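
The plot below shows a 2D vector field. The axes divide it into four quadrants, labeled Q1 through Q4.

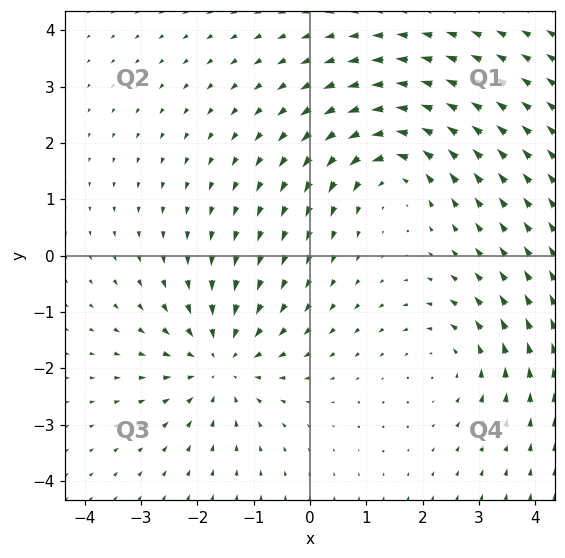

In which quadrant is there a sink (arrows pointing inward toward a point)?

The sink sits at approximately (-1.6, -1.9), which lies in quadrant Q3. The divergence there is about -4, negative as expected for a sink.

Q3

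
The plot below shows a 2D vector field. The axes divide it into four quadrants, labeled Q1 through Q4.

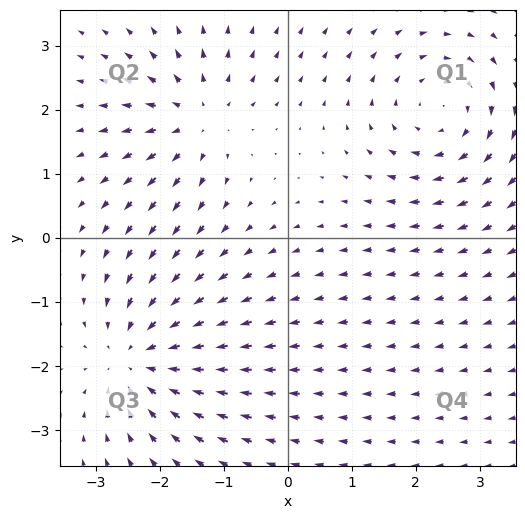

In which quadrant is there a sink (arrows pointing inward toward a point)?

Q3

The sink sits at approximately (-2.3, -1.9), which lies in quadrant Q3. The divergence there is about -4, negative as expected for a sink.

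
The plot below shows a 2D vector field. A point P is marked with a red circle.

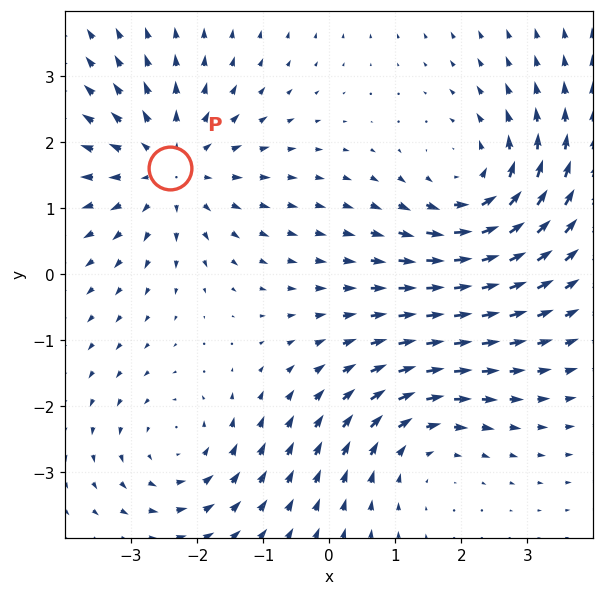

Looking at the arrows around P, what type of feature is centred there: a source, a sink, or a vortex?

source

At P (-2.4, 1.6) the arrows spread outward. Divergence about +4, curl ≈0 — positive divergence with near-zero curl is a source.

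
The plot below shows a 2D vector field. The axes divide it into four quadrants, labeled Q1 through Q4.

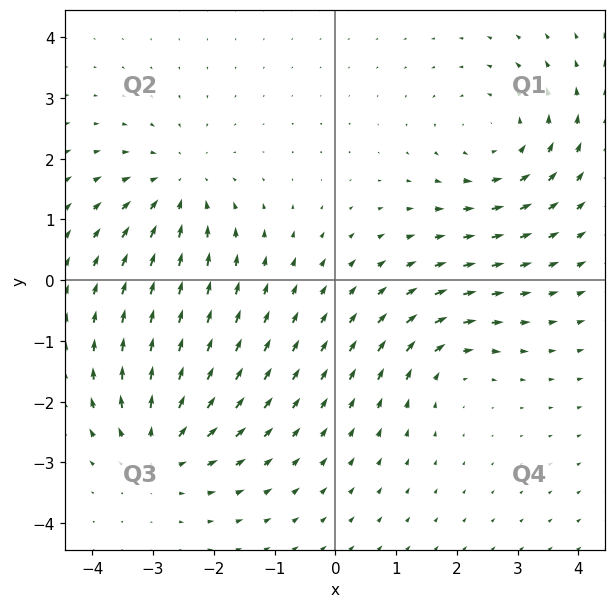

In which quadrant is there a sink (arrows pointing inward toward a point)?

The sink sits at approximately (-2.6, 1.5), which lies in quadrant Q2. The divergence there is about -4, negative as expected for a sink.

Q2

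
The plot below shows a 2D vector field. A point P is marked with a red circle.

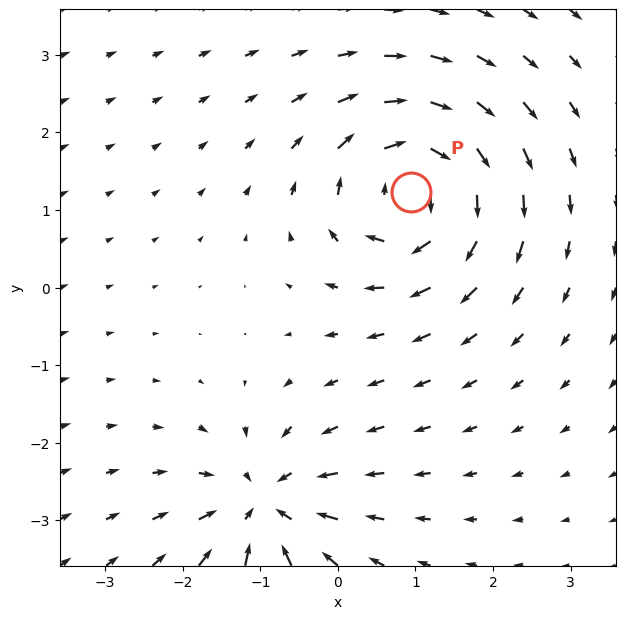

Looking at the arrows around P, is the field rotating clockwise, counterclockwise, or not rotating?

Near P at (0.9, 1.2) the arrows circulate clockwise. The curl (z-component) there is about -7; negative curl means clockwise rotation.

clockwise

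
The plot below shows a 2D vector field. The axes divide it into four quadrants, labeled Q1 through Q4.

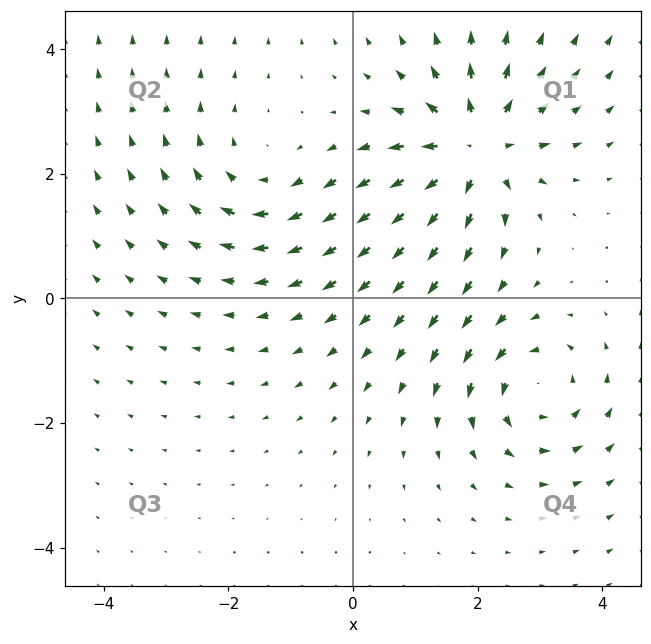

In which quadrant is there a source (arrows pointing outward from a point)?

The source sits at approximately (2.0, 2.4), which lies in quadrant Q1. The divergence there is about +5, positive as expected for a source.

Q1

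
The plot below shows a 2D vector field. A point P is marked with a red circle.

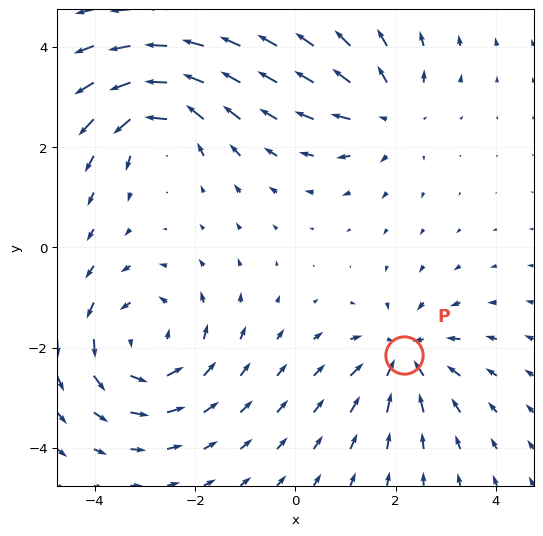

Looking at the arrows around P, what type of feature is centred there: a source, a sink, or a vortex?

sink

At P (2.2, -2.2) the arrows converge inward. Divergence about -4, curl ≈0 — negative divergence with near-zero curl is a sink.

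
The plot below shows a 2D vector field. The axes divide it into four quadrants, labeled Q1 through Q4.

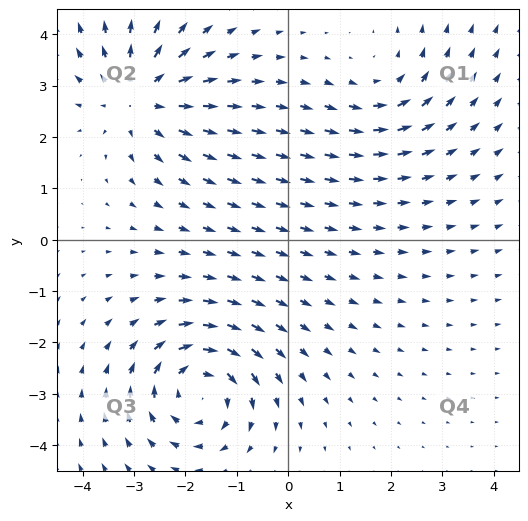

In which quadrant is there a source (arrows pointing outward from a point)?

Q2

The source sits at approximately (-2.9, 2.8), which lies in quadrant Q2. The divergence there is about +4, positive as expected for a source.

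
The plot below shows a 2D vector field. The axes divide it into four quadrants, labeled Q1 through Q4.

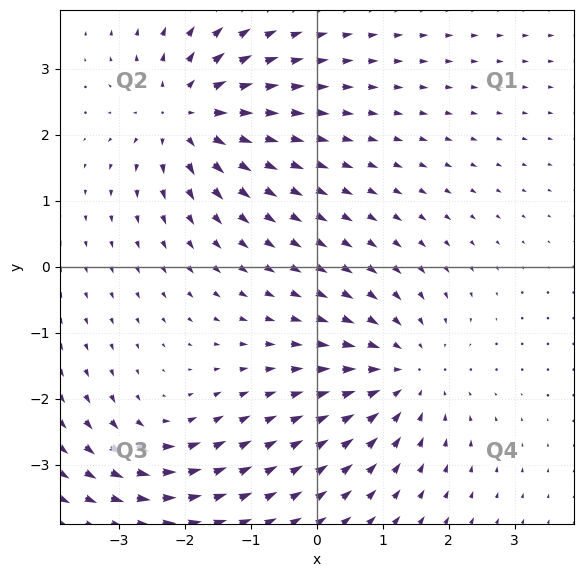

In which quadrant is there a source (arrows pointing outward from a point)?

Q2

The source sits at approximately (-2.0, 2.3), which lies in quadrant Q2. The divergence there is about +6, positive as expected for a source.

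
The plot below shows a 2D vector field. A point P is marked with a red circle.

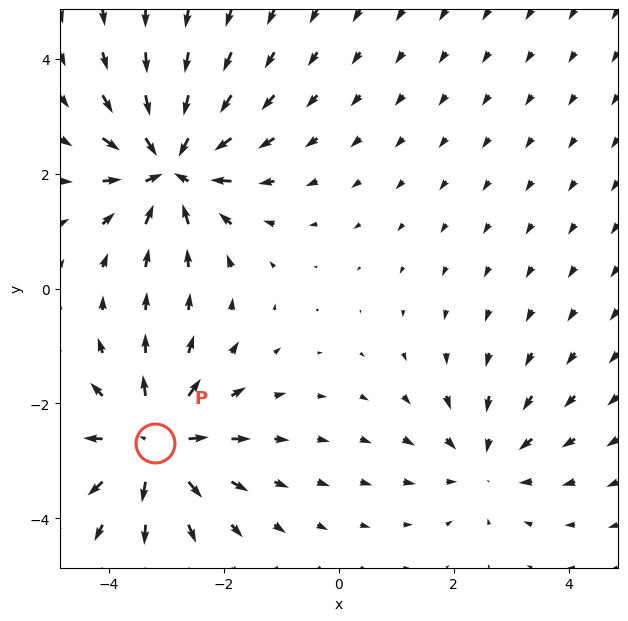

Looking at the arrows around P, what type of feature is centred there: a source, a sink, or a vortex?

source

At P (-3.2, -2.7) the arrows spread outward. Divergence about +5, curl ≈0 — positive divergence with near-zero curl is a source.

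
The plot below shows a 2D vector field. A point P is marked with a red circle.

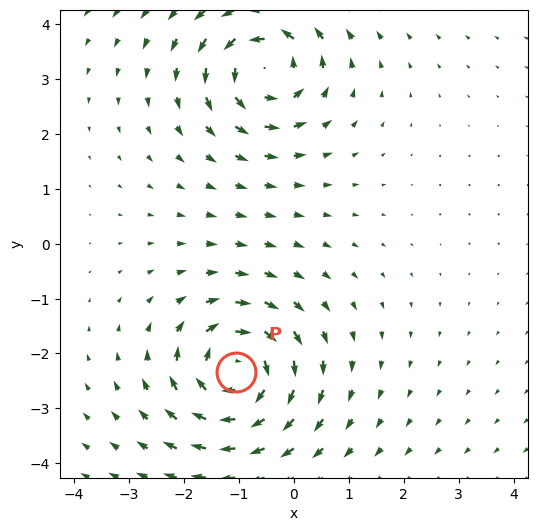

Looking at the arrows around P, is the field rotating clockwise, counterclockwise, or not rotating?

Near P at (-1.1, -2.3) the arrows circulate clockwise. The curl (z-component) there is about -6; negative curl means clockwise rotation.

clockwise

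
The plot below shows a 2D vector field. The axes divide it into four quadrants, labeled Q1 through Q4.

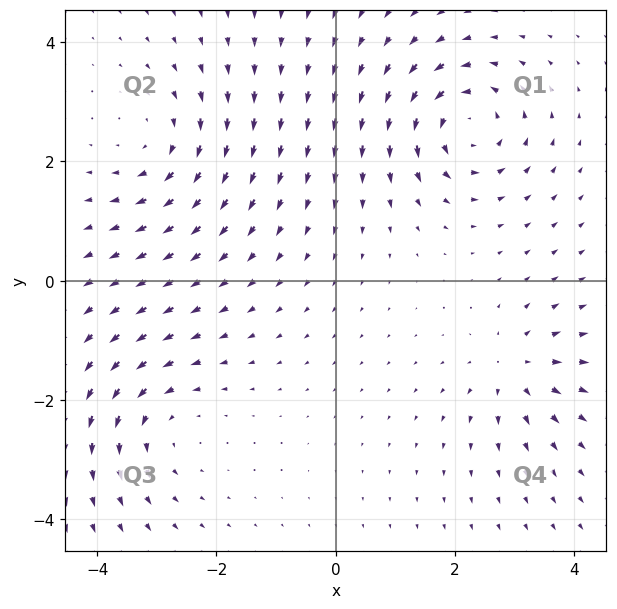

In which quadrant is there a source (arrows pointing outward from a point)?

The source sits at approximately (3.0, -1.5), which lies in quadrant Q4. The divergence there is about +4, positive as expected for a source.

Q4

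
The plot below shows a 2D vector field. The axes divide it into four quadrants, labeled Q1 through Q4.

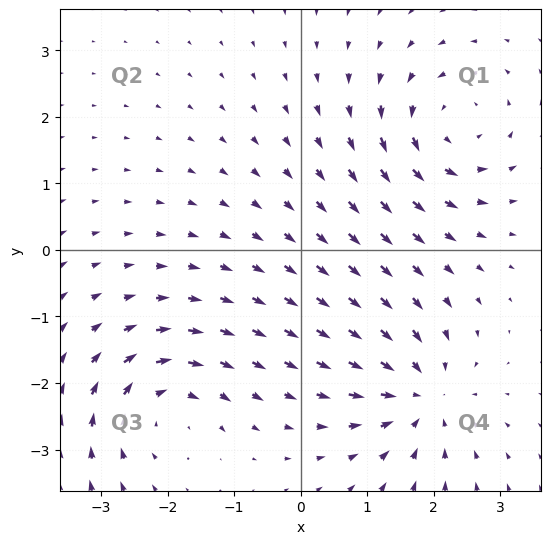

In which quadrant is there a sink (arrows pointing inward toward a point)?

Q4

The sink sits at approximately (1.8, -2.2), which lies in quadrant Q4. The divergence there is about -4, negative as expected for a sink.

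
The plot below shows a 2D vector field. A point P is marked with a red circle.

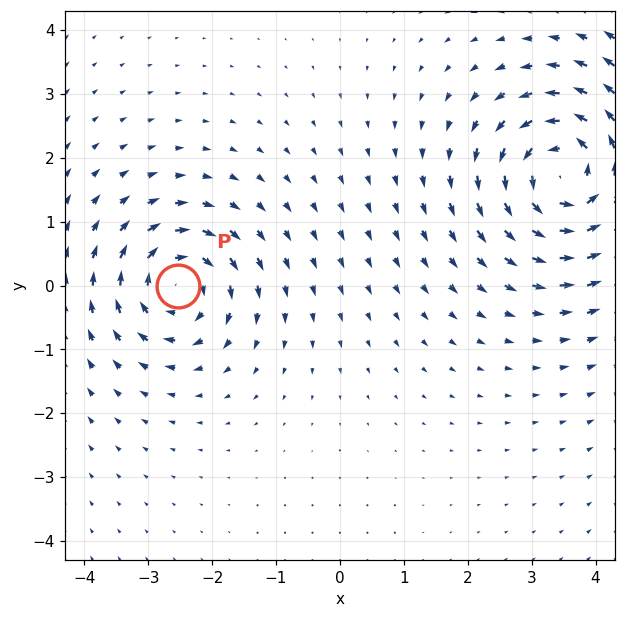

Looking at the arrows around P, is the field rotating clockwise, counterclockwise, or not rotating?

Near P at (-2.5, -0.0) the arrows circulate clockwise. The curl (z-component) there is about -4; negative curl means clockwise rotation.

clockwise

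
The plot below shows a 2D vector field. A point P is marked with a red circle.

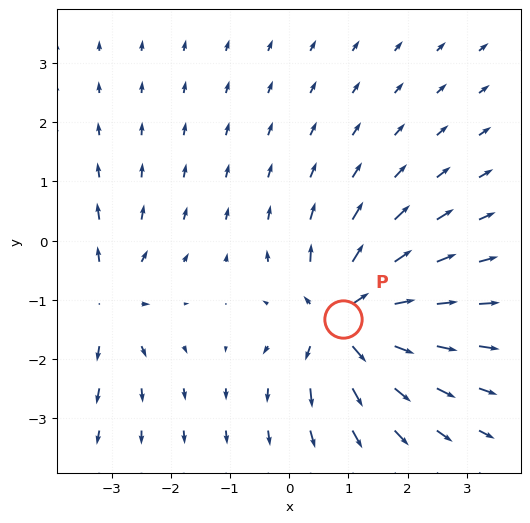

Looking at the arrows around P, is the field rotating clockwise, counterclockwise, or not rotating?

Near P at (0.9, -1.3) the arrows show no circulation. The curl there is ≈0.

not rotating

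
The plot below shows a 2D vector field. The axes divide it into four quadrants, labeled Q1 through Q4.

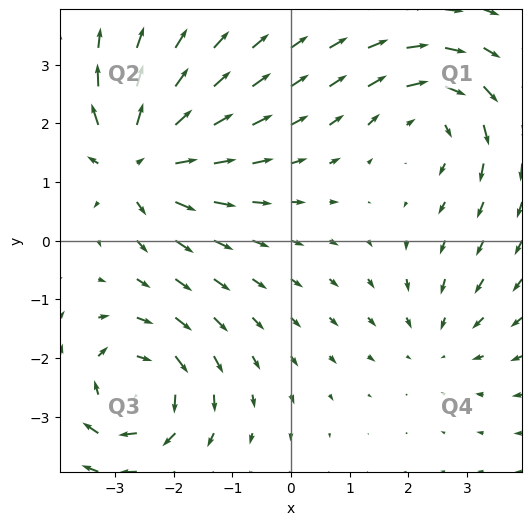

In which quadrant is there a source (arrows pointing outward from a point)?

Q2

The source sits at approximately (-2.6, 1.3), which lies in quadrant Q2. The divergence there is about +6, positive as expected for a source.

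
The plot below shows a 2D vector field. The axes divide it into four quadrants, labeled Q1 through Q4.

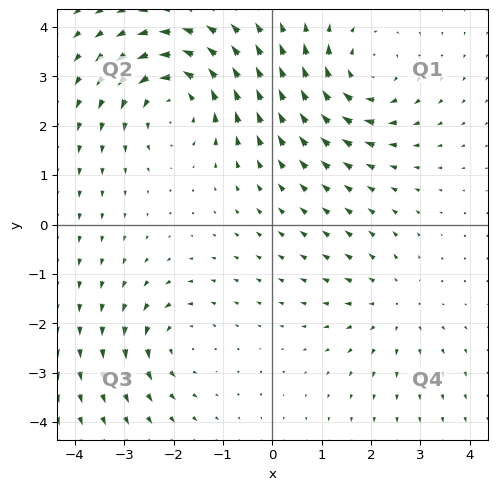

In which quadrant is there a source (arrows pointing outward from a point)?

The source sits at approximately (2.5, -1.6), which lies in quadrant Q4. The divergence there is about +3, positive as expected for a source.

Q4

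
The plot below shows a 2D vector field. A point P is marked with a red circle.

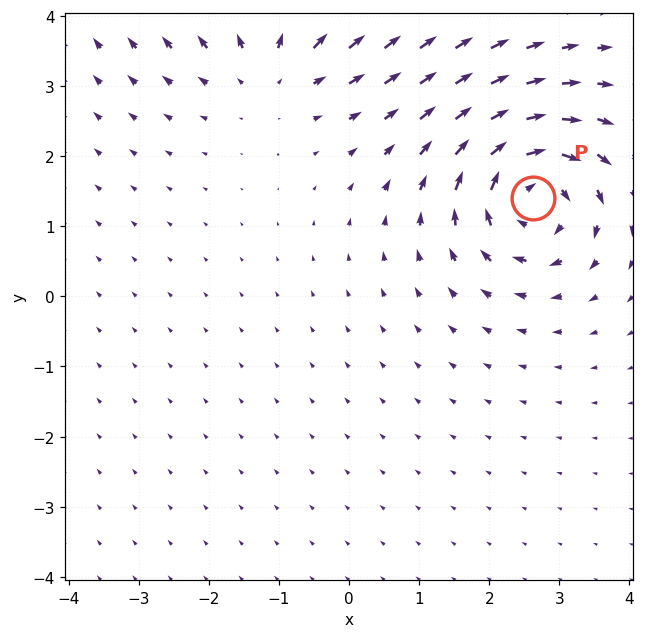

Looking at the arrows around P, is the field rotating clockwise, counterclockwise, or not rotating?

Near P at (2.6, 1.4) the arrows circulate clockwise. The curl (z-component) there is about -6; negative curl means clockwise rotation.

clockwise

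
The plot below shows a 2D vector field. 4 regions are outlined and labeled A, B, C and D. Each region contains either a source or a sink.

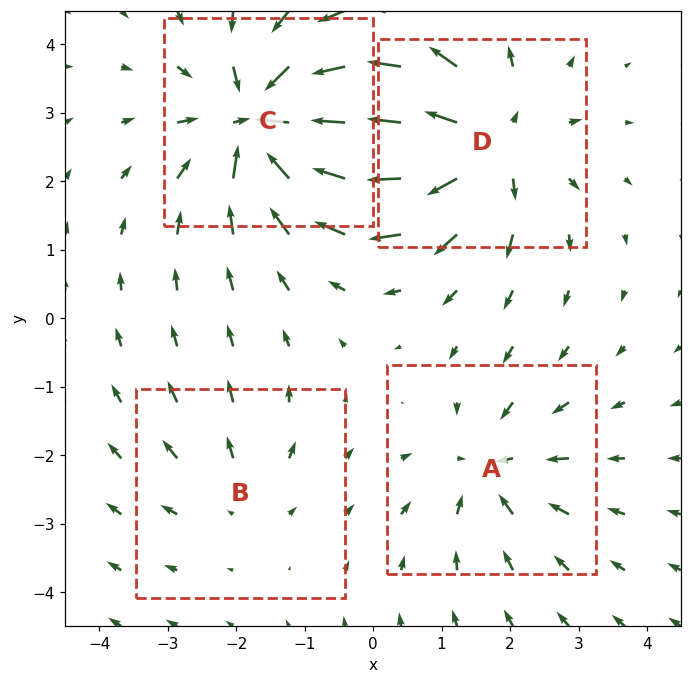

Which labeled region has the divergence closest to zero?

B

Divergence at each region's feature centre — A: about -4, B: about +2, C: about -7, D: about +6. Region B is closest to zero.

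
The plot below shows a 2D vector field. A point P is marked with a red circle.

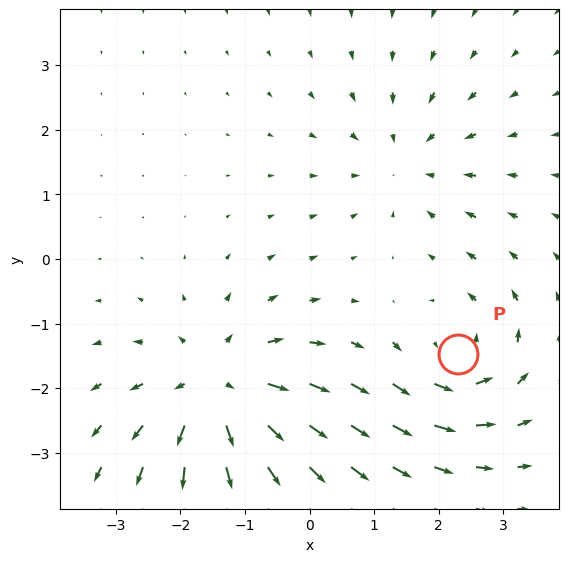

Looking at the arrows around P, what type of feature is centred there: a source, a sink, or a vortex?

vortex

At P (2.3, -1.5) the arrows circulate counterclockwise. Divergence ≈0, curl about +4 — near-zero divergence with nonzero curl is a vortex.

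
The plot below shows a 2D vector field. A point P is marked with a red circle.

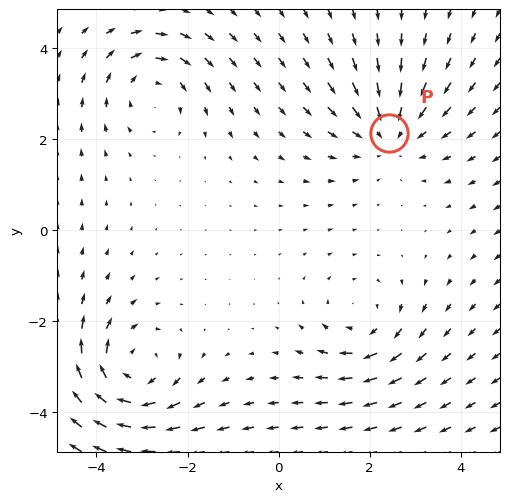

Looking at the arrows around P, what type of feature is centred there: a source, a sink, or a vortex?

sink

At P (2.4, 2.1) the arrows converge inward. Divergence about -3, curl ≈0 — negative divergence with near-zero curl is a sink.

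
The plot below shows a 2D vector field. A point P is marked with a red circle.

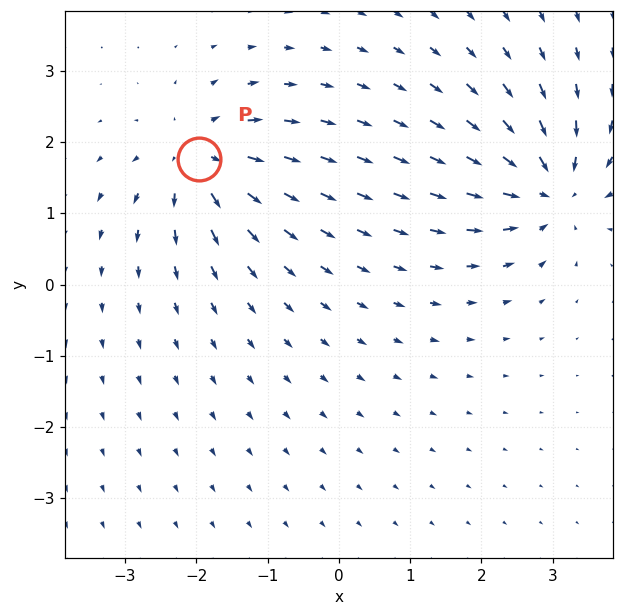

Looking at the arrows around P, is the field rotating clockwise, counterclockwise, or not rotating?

not rotating

Near P at (-2.0, 1.8) the arrows show no circulation. The curl there is ≈0.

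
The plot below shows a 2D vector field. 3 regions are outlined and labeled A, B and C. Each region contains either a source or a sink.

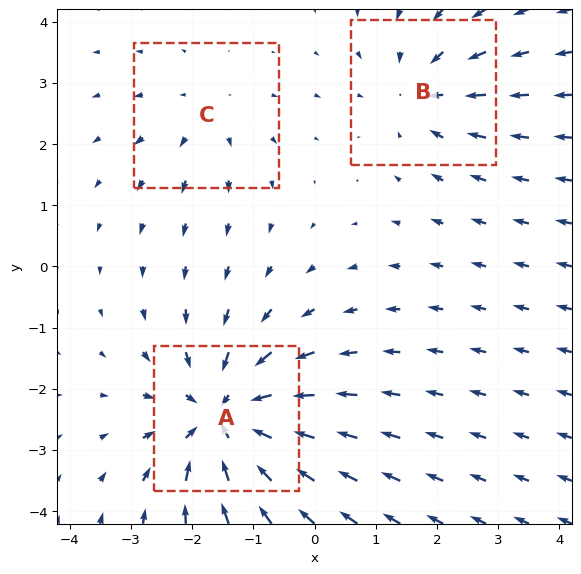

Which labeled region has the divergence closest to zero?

Divergence at each region's feature centre — A: about -5, B: about -3, C: about +2. Region C is closest to zero.

C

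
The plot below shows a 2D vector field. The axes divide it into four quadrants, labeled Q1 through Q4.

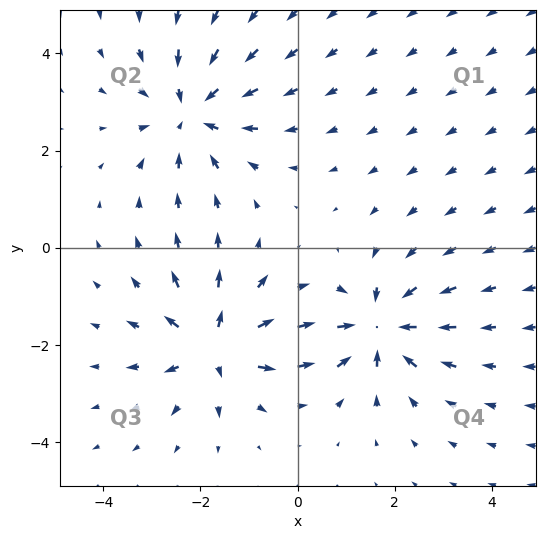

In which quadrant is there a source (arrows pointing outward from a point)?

Q3

The source sits at approximately (-1.7, -2.0), which lies in quadrant Q3. The divergence there is about +6, positive as expected for a source.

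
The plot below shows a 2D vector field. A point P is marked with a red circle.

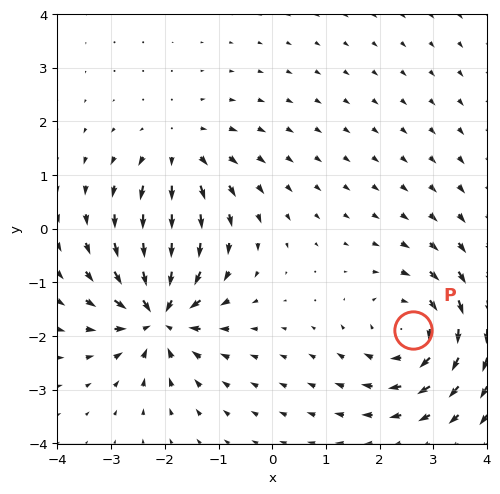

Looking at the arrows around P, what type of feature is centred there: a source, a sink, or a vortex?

vortex

At P (2.6, -1.9) the arrows circulate clockwise. Divergence ≈0, curl about -4 — near-zero divergence with nonzero curl is a vortex.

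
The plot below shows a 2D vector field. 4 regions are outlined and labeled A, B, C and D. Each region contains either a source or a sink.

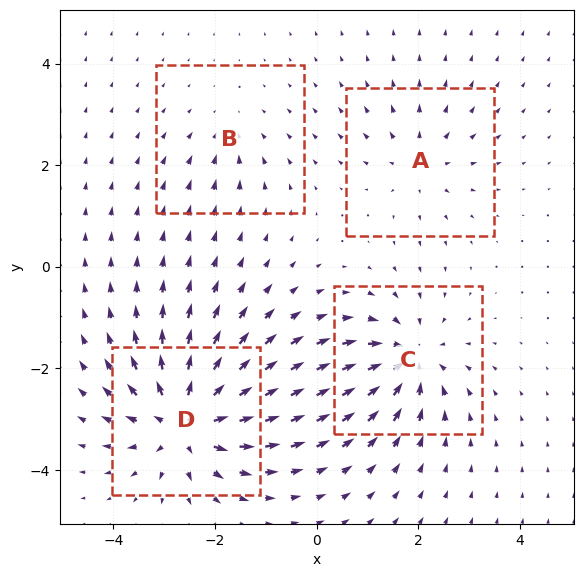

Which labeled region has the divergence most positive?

Divergence at each region's feature centre — A: about +4, B: about -2, C: about -6, D: about +8. Region D is most positive.

D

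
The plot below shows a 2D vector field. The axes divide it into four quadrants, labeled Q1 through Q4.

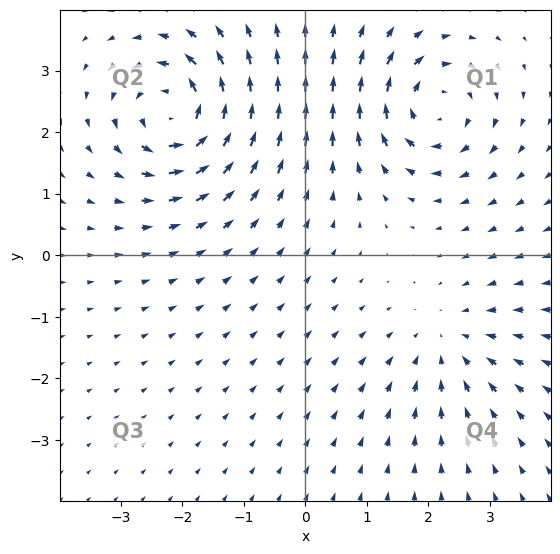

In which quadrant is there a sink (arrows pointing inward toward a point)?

Q4

The sink sits at approximately (2.3, -1.4), which lies in quadrant Q4. The divergence there is about -3, negative as expected for a sink.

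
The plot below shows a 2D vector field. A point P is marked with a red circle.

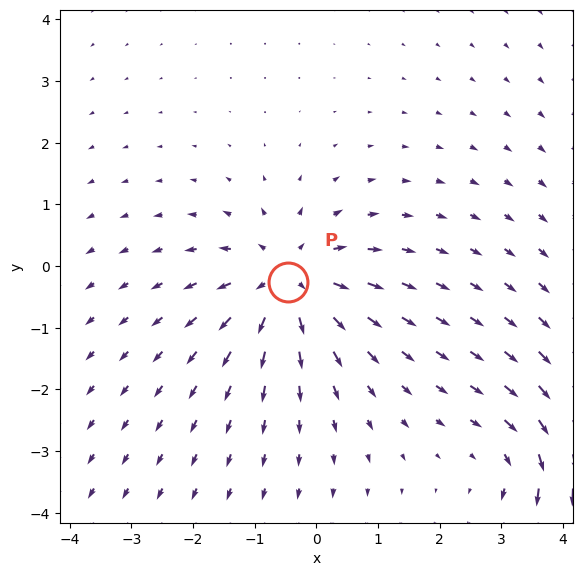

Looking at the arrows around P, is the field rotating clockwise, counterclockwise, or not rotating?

not rotating

Near P at (-0.5, -0.3) the arrows show no circulation. The curl there is ≈0.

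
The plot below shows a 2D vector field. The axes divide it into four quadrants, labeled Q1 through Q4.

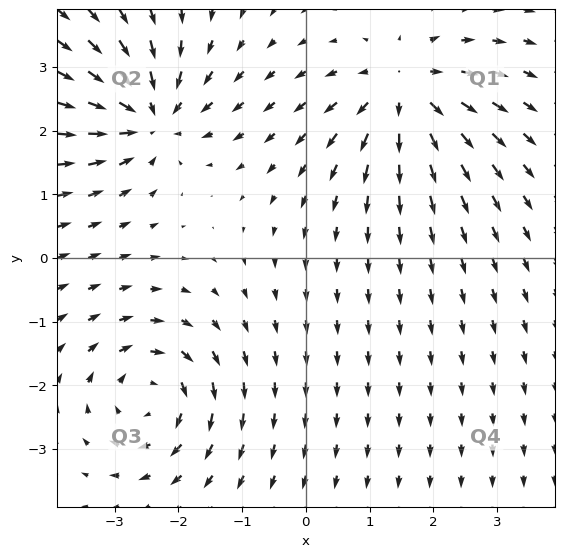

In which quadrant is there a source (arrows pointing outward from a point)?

The source sits at approximately (1.6, 2.6), which lies in quadrant Q1. The divergence there is about +5, positive as expected for a source.

Q1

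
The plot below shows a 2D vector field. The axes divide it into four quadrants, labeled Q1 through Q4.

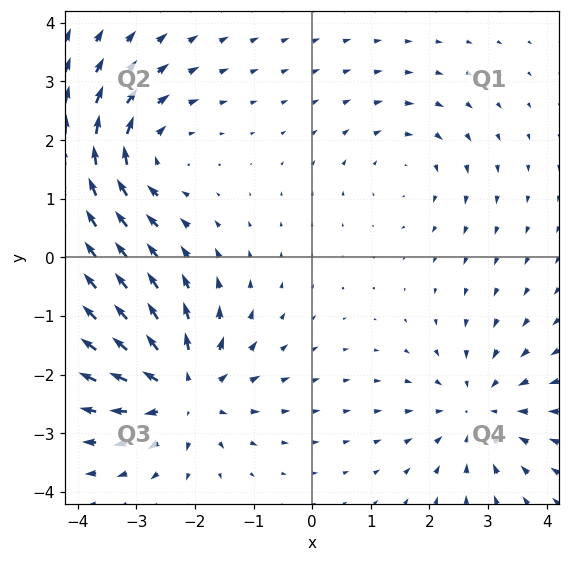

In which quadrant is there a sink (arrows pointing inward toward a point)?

Q4

The sink sits at approximately (2.8, -2.6), which lies in quadrant Q4. The divergence there is about -4, negative as expected for a sink.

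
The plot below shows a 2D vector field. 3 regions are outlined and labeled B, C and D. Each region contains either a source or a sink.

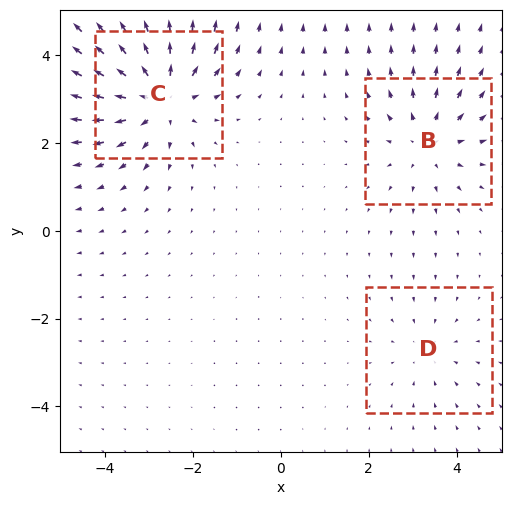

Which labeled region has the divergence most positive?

Divergence at each region's feature centre — B: about +3, C: about +5, D: about -2. Region C is most positive.

C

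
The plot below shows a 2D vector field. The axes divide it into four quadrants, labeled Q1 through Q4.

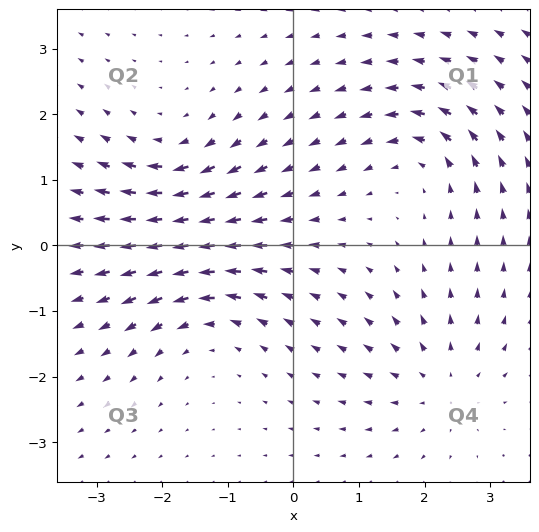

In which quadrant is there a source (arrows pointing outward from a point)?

Q4

The source sits at approximately (2.3, -2.1), which lies in quadrant Q4. The divergence there is about +3, positive as expected for a source.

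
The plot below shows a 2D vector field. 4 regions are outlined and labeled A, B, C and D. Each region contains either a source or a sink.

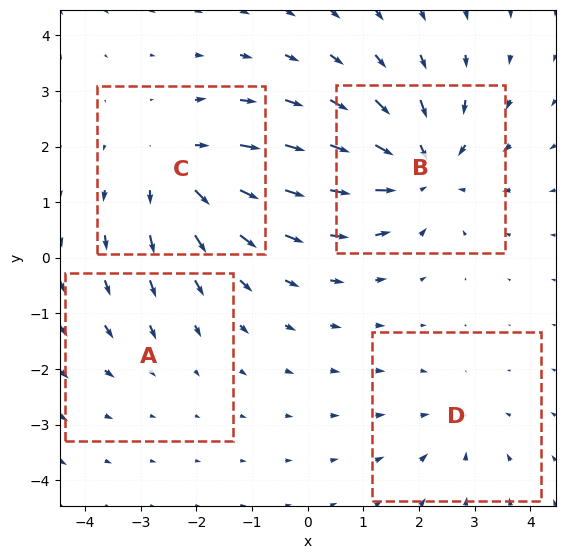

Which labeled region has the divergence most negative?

Divergence at each region's feature centre — A: about -2, B: about -6, C: about +4, D: about -3. Region B is most negative.

B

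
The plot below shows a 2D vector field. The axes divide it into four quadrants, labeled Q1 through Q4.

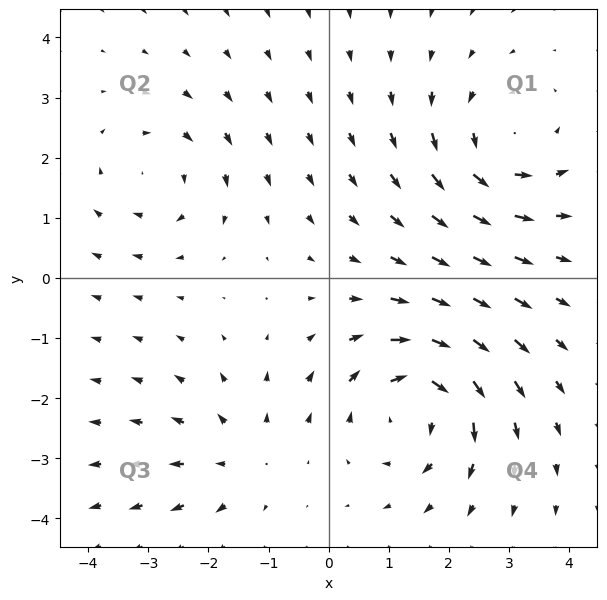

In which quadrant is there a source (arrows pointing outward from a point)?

Q3

The source sits at approximately (-1.5, -3.0), which lies in quadrant Q3. The divergence there is about +2, positive as expected for a source.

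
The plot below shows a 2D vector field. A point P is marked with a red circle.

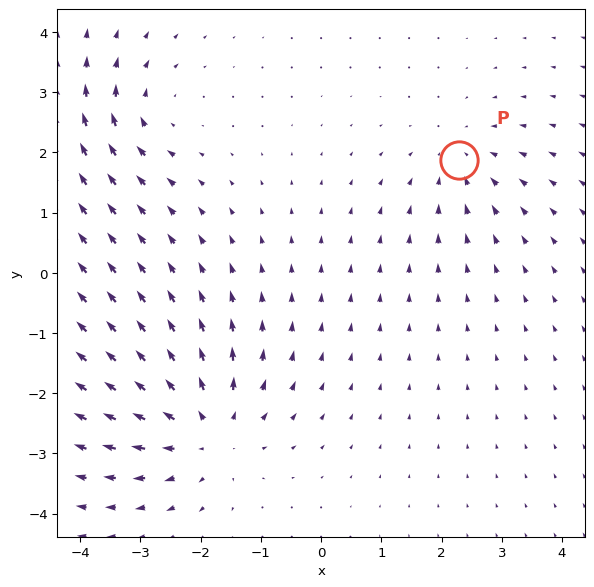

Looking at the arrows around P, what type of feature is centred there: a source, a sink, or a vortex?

At P (2.3, 1.9) the arrows converge inward. Divergence about -3, curl ≈0 — negative divergence with near-zero curl is a sink.

sink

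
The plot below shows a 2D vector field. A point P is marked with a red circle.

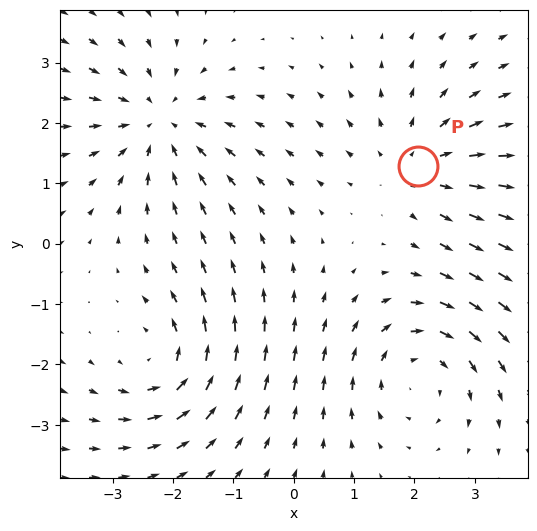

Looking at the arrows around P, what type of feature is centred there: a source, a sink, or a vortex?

At P (2.1, 1.3) the arrows spread outward. Divergence about +3, curl ≈0 — positive divergence with near-zero curl is a source.

source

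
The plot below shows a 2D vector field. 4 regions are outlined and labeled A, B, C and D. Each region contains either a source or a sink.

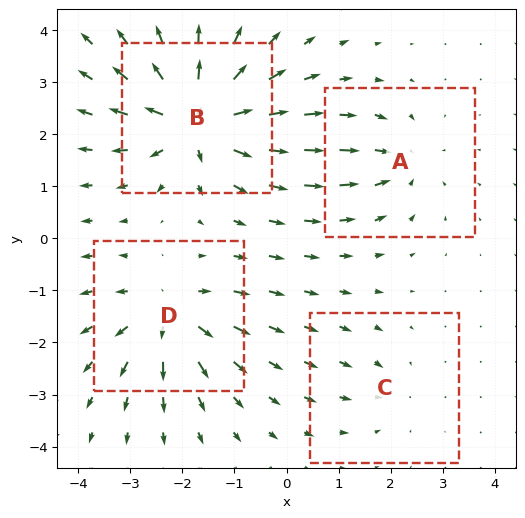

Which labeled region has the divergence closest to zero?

C

Divergence at each region's feature centre — A: about -4, B: about +9, C: about -2, D: about +6. Region C is closest to zero.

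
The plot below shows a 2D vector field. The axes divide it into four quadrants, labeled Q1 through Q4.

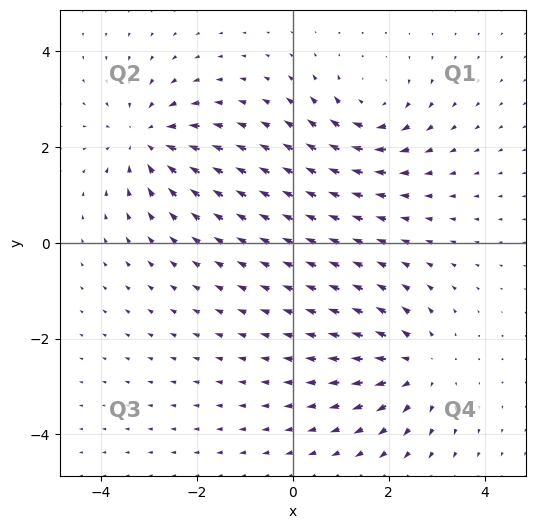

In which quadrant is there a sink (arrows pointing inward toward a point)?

The sink sits at approximately (-3.0, 2.1), which lies in quadrant Q2. The divergence there is about -5, negative as expected for a sink.

Q2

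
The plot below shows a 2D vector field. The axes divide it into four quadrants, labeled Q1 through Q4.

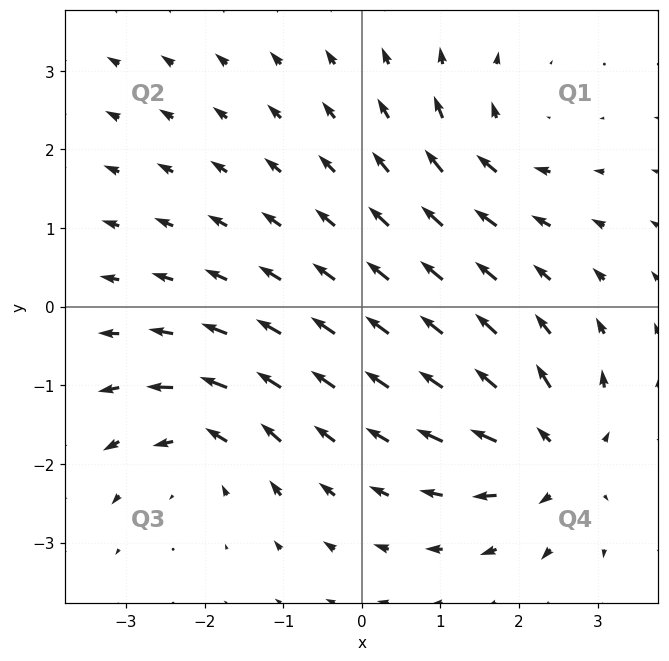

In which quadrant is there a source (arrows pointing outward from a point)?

The source sits at approximately (2.5, -1.9), which lies in quadrant Q4. The divergence there is about +6, positive as expected for a source.

Q4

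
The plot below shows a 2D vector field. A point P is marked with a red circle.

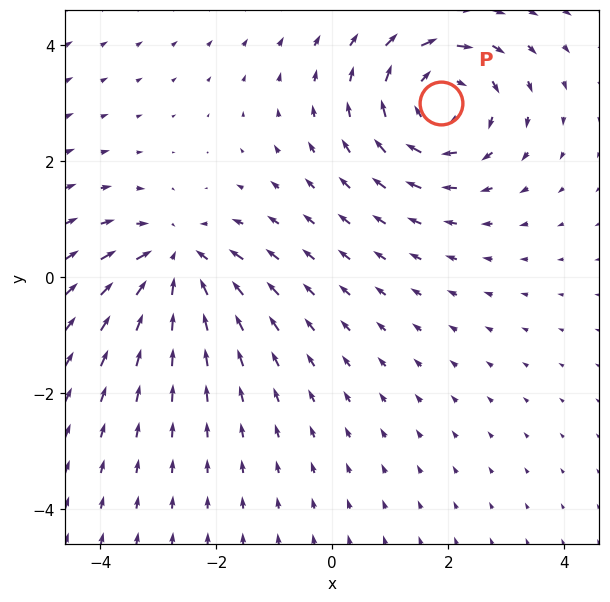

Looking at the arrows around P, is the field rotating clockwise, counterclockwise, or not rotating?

clockwise

Near P at (1.9, 3.0) the arrows circulate clockwise. The curl (z-component) there is about -4; negative curl means clockwise rotation.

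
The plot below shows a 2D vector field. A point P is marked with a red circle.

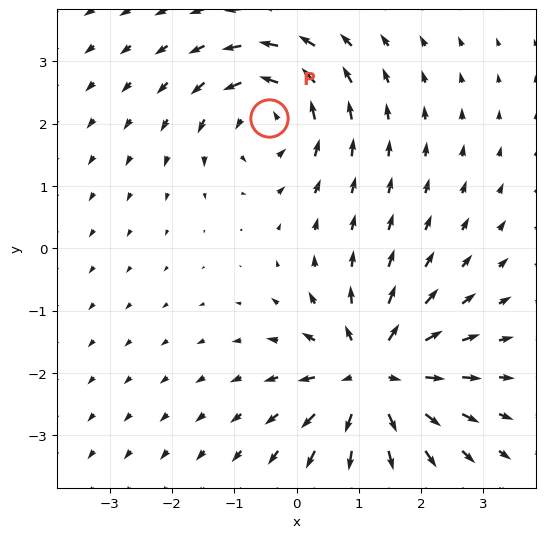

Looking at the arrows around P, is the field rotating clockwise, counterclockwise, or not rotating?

counterclockwise

Near P at (-0.4, 2.1) the arrows circulate counterclockwise. The curl (z-component) there is about +3; positive curl means counterclockwise rotation.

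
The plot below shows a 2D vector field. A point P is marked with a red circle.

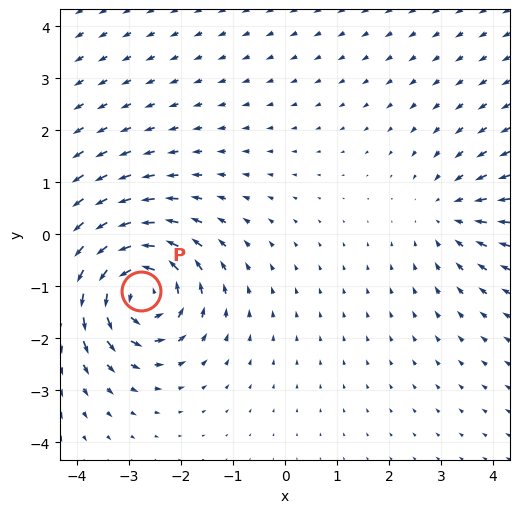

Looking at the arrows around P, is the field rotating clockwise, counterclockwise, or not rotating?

counterclockwise

Near P at (-2.8, -1.1) the arrows circulate counterclockwise. The curl (z-component) there is about +6; positive curl means counterclockwise rotation.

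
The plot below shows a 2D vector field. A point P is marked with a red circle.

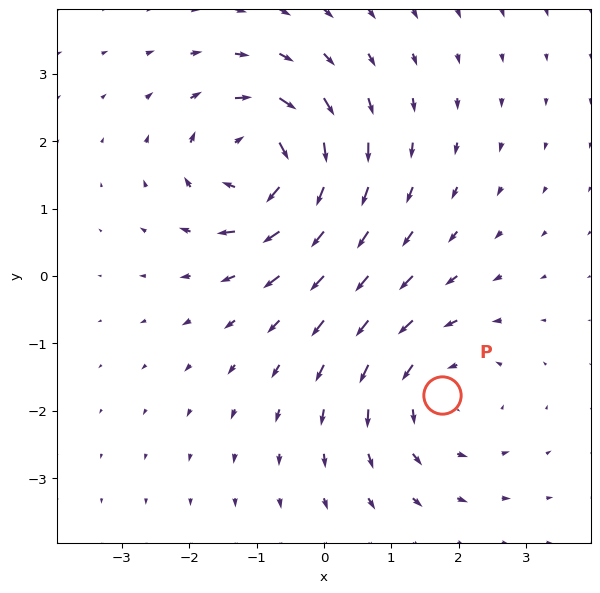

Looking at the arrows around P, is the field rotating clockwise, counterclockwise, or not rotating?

Near P at (1.8, -1.8) the arrows circulate counterclockwise. The curl (z-component) there is about +3; positive curl means counterclockwise rotation.

counterclockwise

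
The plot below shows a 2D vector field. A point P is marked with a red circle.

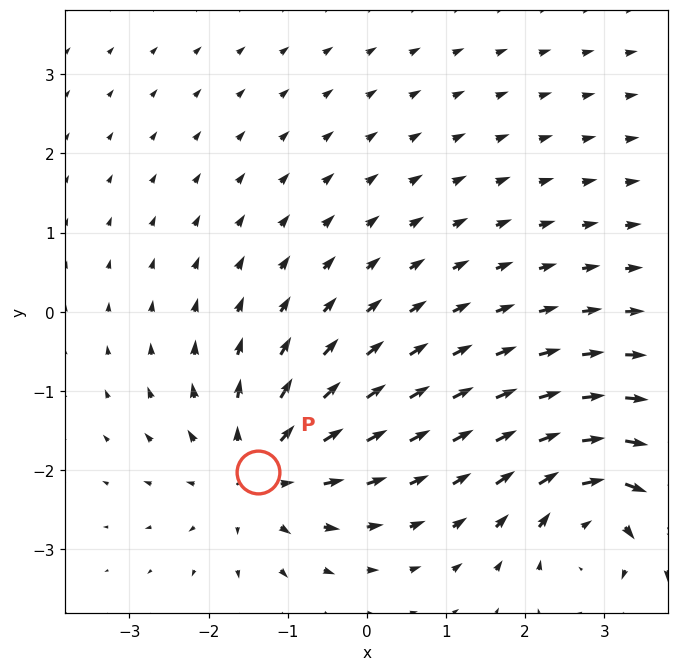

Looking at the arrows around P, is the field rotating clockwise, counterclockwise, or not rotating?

Near P at (-1.4, -2.0) the arrows show no circulation. The curl there is ≈0.

not rotating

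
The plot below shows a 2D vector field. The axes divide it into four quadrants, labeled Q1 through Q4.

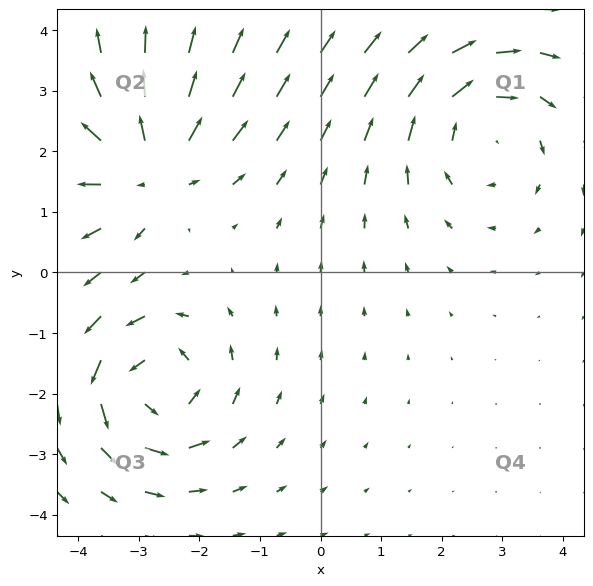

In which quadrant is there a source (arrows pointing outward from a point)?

The source sits at approximately (-2.8, 1.7), which lies in quadrant Q2. The divergence there is about +5, positive as expected for a source.

Q2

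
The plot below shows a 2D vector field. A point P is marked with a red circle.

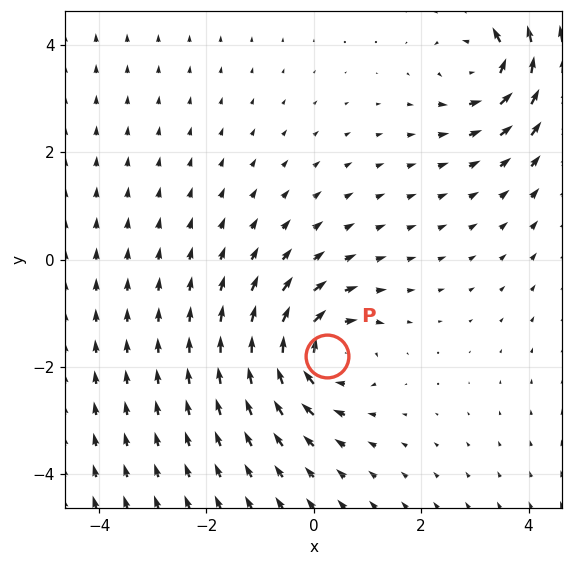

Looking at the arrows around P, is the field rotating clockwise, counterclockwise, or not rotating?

clockwise

Near P at (0.2, -1.8) the arrows circulate clockwise. The curl (z-component) there is about -4; negative curl means clockwise rotation.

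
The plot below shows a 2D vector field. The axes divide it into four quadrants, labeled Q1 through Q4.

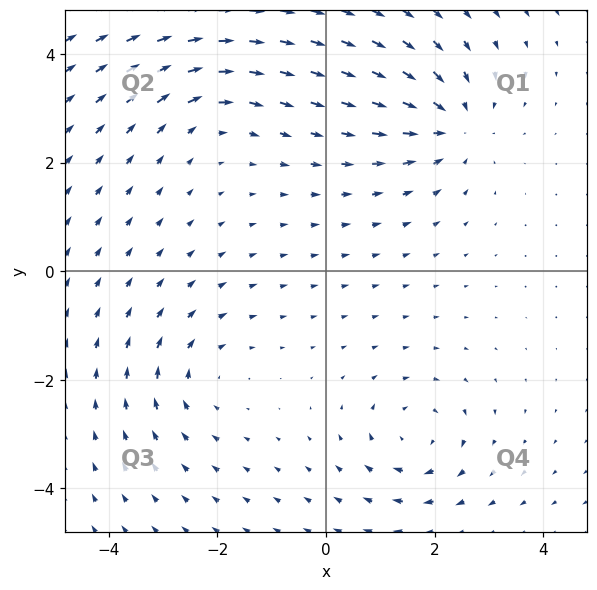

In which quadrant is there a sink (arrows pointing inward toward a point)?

The sink sits at approximately (2.3, 2.7), which lies in quadrant Q1. The divergence there is about -5, negative as expected for a sink.

Q1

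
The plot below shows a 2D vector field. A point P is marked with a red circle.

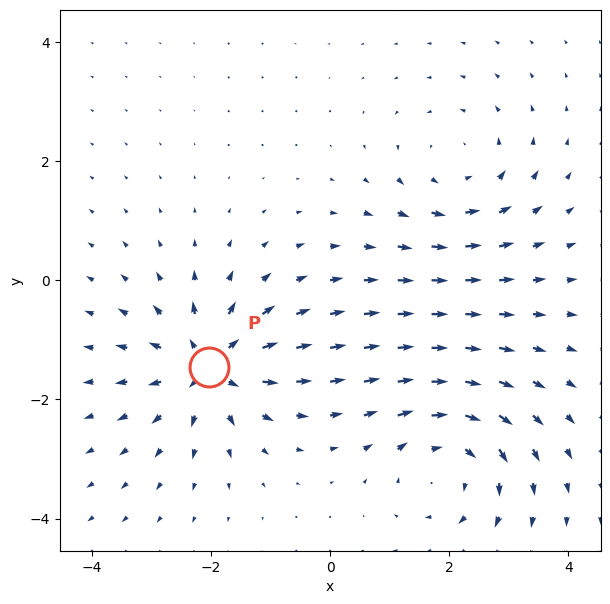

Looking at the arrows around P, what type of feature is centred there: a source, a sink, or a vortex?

At P (-2.0, -1.5) the arrows spread outward. Divergence about +6, curl ≈0 — positive divergence with near-zero curl is a source.

source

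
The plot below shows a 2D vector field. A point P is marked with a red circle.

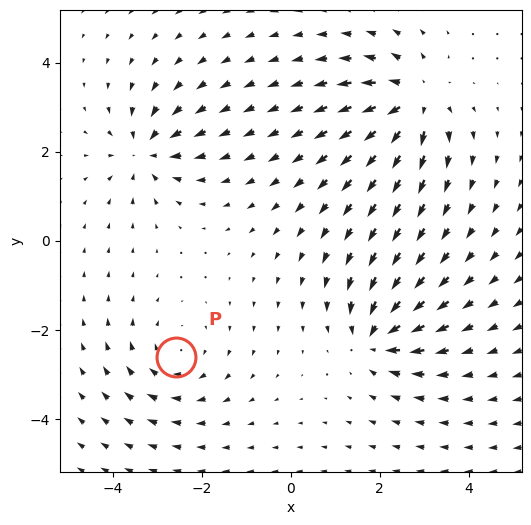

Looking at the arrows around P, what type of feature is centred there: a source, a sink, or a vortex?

At P (-2.6, -2.6) the arrows circulate clockwise. Divergence ≈0, curl about -3 — near-zero divergence with nonzero curl is a vortex.

vortex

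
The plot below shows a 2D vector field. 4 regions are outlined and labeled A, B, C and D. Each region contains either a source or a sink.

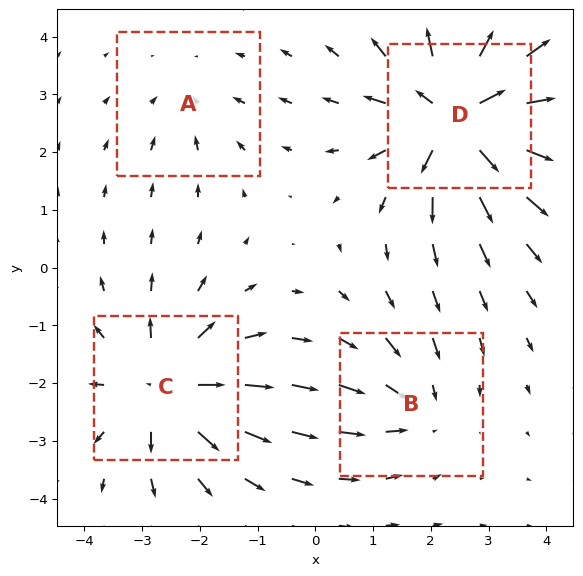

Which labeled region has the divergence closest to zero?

Divergence at each region's feature centre — A: about -2, B: about -4, C: about +6, D: about +8. Region A is closest to zero.

A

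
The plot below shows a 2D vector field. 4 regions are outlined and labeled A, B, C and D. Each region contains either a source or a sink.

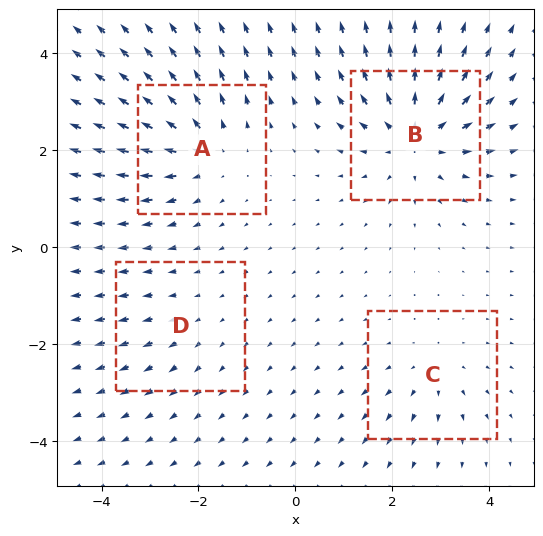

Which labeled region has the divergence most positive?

Divergence at each region's feature centre — A: about +5, B: about +6, C: about +3, D: about +2. Region B is most positive.

B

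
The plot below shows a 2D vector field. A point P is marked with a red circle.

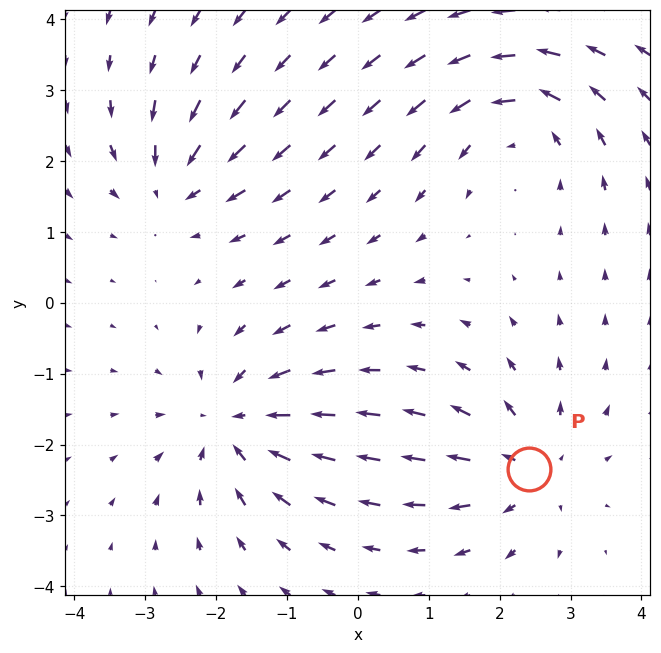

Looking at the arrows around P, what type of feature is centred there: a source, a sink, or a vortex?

At P (2.4, -2.3) the arrows spread outward. Divergence about +4, curl ≈0 — positive divergence with near-zero curl is a source.

source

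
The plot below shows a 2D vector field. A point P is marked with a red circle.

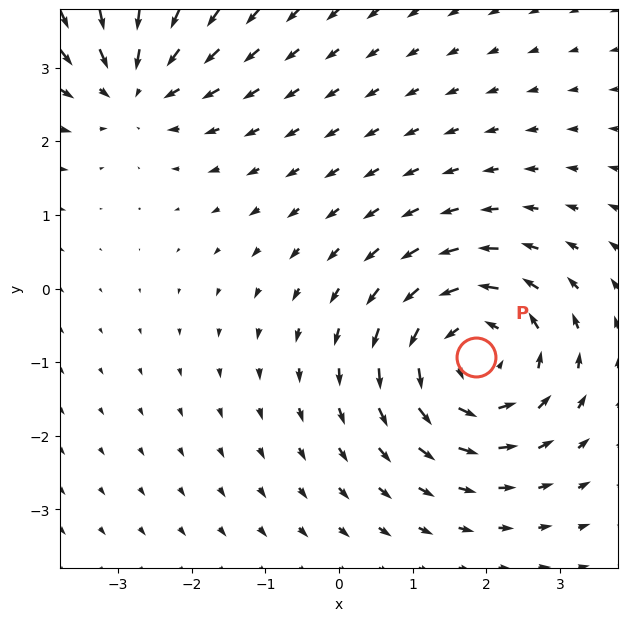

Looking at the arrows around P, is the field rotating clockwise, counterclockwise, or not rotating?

counterclockwise

Near P at (1.9, -0.9) the arrows circulate counterclockwise. The curl (z-component) there is about +5; positive curl means counterclockwise rotation.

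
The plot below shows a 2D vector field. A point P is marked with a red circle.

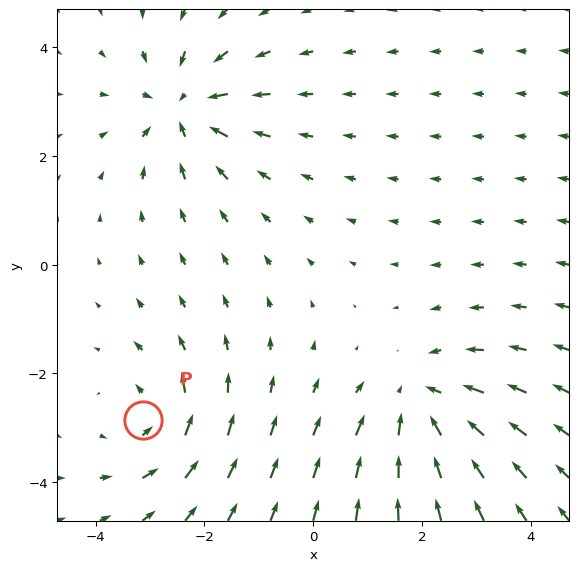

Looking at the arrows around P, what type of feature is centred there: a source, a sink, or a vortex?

At P (-3.1, -2.9) the arrows circulate counterclockwise. Divergence ≈0, curl about +3 — near-zero divergence with nonzero curl is a vortex.

vortex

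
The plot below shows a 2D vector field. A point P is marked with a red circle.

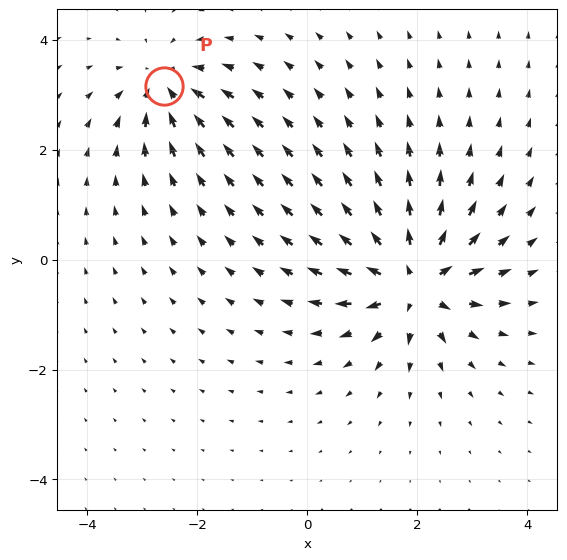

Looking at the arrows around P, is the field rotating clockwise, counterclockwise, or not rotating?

Near P at (-2.6, 3.2) the arrows show no circulation. The curl there is ≈0.

not rotating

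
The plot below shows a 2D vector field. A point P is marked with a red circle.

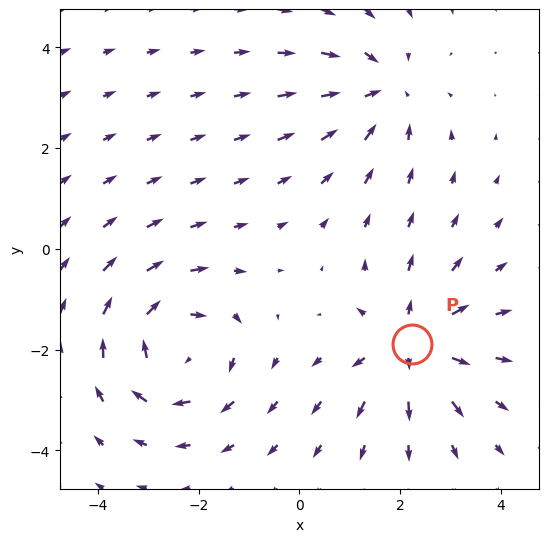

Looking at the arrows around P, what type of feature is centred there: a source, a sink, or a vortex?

source

At P (2.2, -1.9) the arrows spread outward. Divergence about +4, curl ≈0 — positive divergence with near-zero curl is a source.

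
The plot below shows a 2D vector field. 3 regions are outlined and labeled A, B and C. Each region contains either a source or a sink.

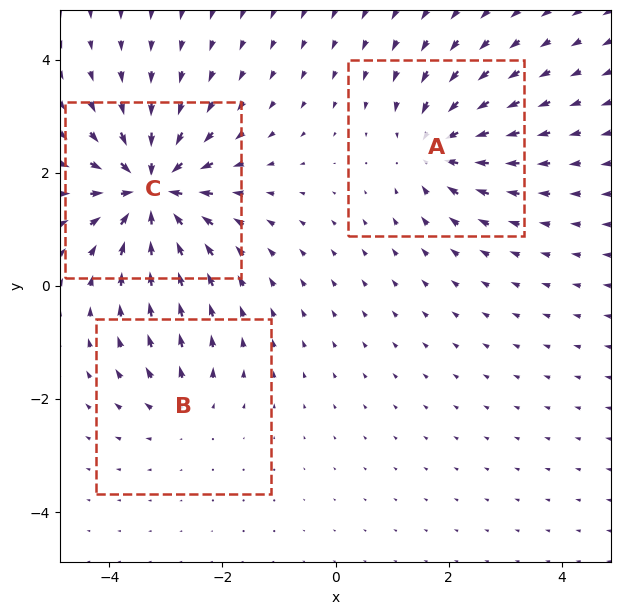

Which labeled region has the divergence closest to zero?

Divergence at each region's feature centre — A: about -4, B: about +3, C: about -7. Region B is closest to zero.

B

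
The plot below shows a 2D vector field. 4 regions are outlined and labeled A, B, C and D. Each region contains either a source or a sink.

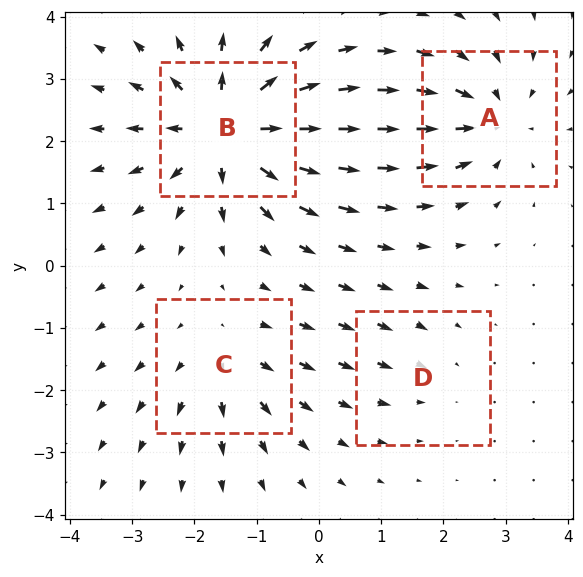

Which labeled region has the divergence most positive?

B

Divergence at each region's feature centre — A: about -5, B: about +8, C: about +3, D: about -2. Region B is most positive.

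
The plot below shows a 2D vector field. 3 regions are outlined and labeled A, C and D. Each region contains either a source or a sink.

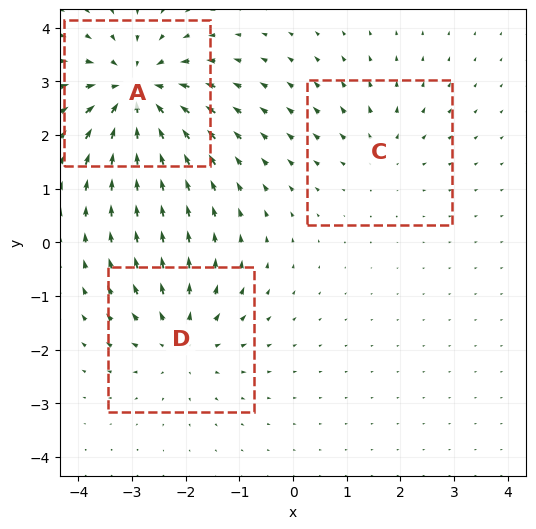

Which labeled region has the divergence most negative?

Divergence at each region's feature centre — A: about -5, C: about +2, D: about +3. Region A is most negative.

A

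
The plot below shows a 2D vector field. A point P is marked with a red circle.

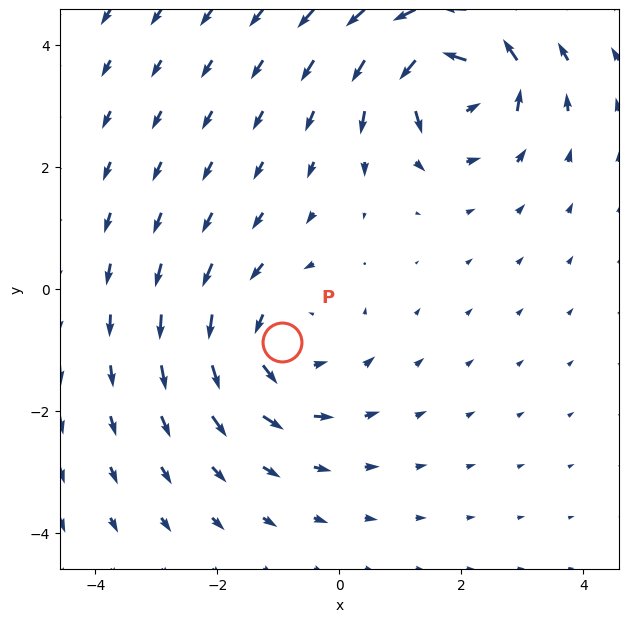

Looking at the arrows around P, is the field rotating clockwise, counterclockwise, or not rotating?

Near P at (-0.9, -0.9) the arrows circulate counterclockwise. The curl (z-component) there is about +4; positive curl means counterclockwise rotation.

counterclockwise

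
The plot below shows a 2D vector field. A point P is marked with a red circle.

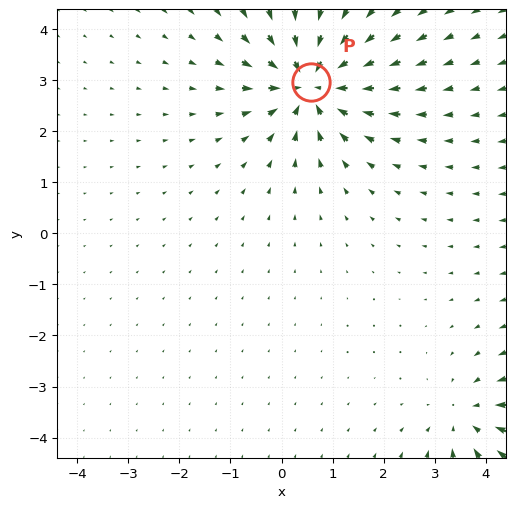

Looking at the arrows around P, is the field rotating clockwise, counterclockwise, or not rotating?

not rotating

Near P at (0.6, 3.0) the arrows show no circulation. The curl there is ≈0.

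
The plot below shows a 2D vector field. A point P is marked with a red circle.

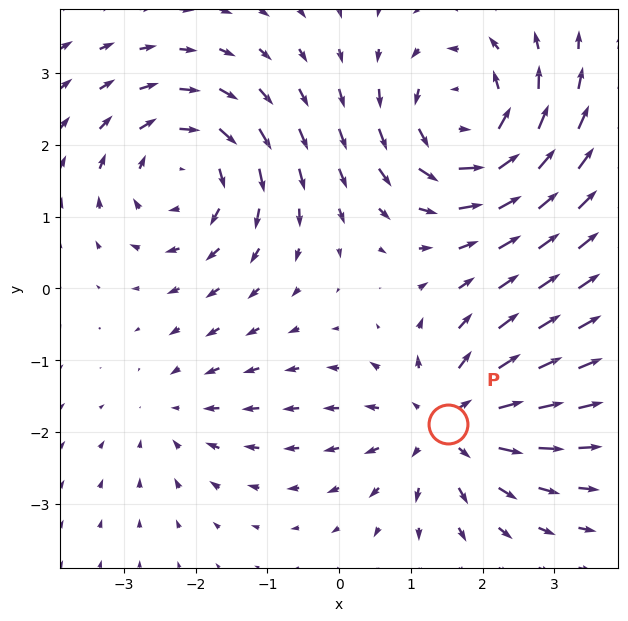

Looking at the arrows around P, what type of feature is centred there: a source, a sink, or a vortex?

At P (1.5, -1.9) the arrows spread outward. Divergence about +5, curl ≈0 — positive divergence with near-zero curl is a source.

source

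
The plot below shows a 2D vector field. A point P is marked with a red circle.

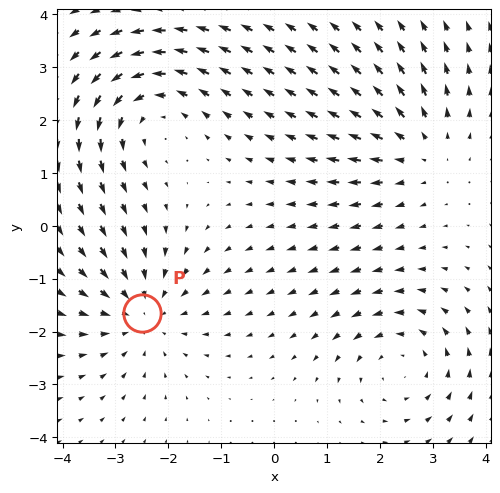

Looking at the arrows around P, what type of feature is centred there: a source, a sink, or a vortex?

sink

At P (-2.5, -1.7) the arrows converge inward. Divergence about -4, curl ≈0 — negative divergence with near-zero curl is a sink.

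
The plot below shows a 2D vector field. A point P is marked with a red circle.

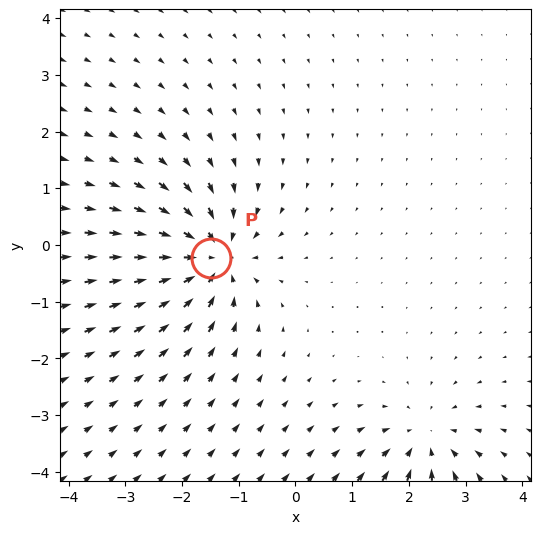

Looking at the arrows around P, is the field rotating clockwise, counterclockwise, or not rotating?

not rotating

Near P at (-1.5, -0.2) the arrows show no circulation. The curl there is ≈0.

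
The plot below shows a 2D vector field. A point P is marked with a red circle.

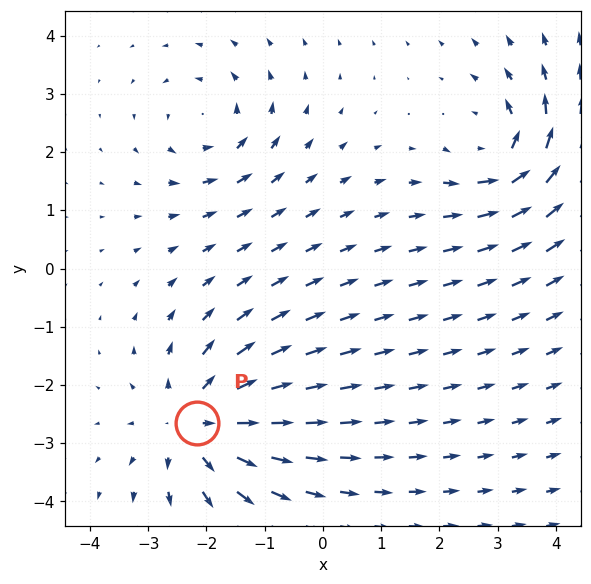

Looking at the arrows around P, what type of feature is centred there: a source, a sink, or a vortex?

source

At P (-2.2, -2.7) the arrows spread outward. Divergence about +4, curl ≈0 — positive divergence with near-zero curl is a source.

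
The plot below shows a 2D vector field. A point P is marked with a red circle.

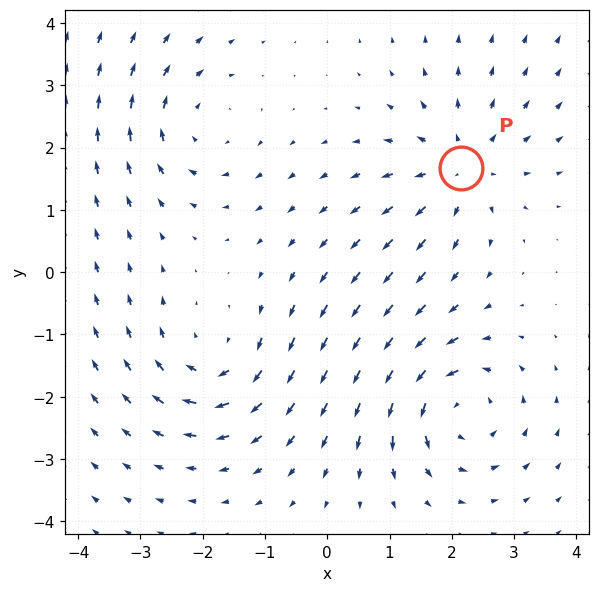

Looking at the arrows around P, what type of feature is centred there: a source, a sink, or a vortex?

source

At P (2.2, 1.7) the arrows spread outward. Divergence about +4, curl ≈0 — positive divergence with near-zero curl is a source.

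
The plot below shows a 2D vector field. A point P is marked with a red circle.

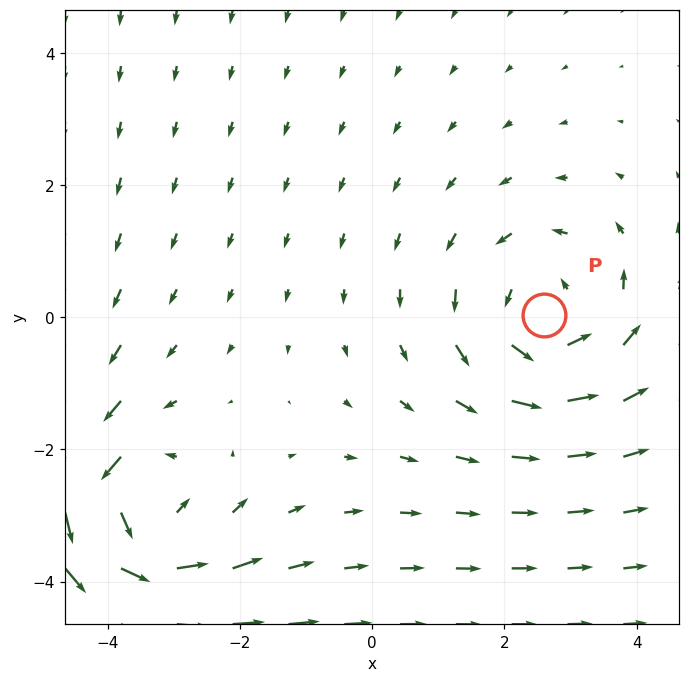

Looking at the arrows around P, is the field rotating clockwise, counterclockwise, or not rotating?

Near P at (2.6, 0.0) the arrows circulate counterclockwise. The curl (z-component) there is about +3; positive curl means counterclockwise rotation.

counterclockwise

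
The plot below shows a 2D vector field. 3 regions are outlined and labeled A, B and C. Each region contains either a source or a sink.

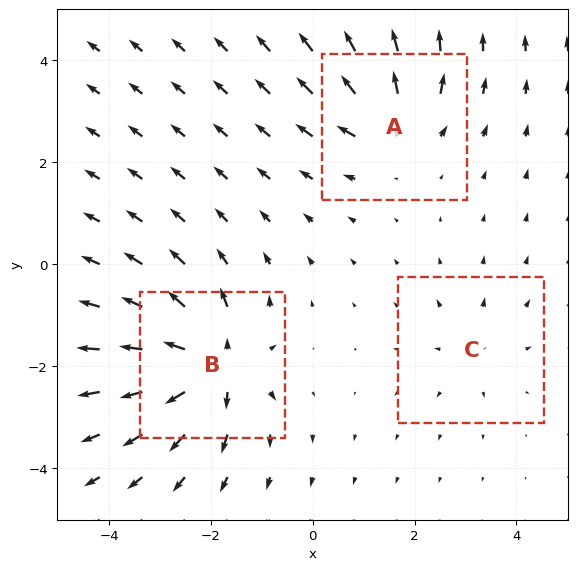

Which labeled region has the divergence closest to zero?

C

Divergence at each region's feature centre — A: about +4, B: about +7, C: about +2. Region C is closest to zero.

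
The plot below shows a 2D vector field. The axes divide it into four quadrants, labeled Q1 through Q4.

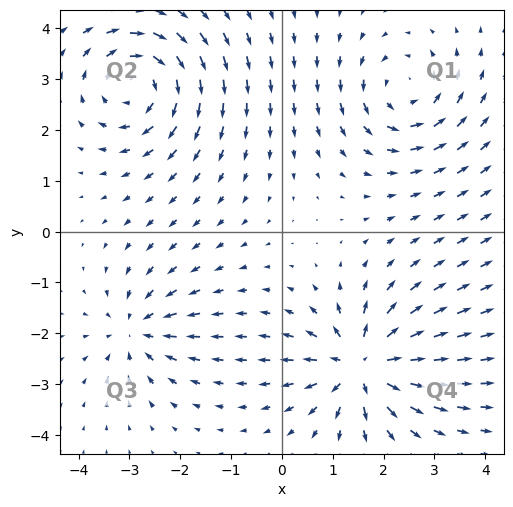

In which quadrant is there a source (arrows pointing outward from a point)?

Q4

The source sits at approximately (1.6, -2.6), which lies in quadrant Q4. The divergence there is about +7, positive as expected for a source.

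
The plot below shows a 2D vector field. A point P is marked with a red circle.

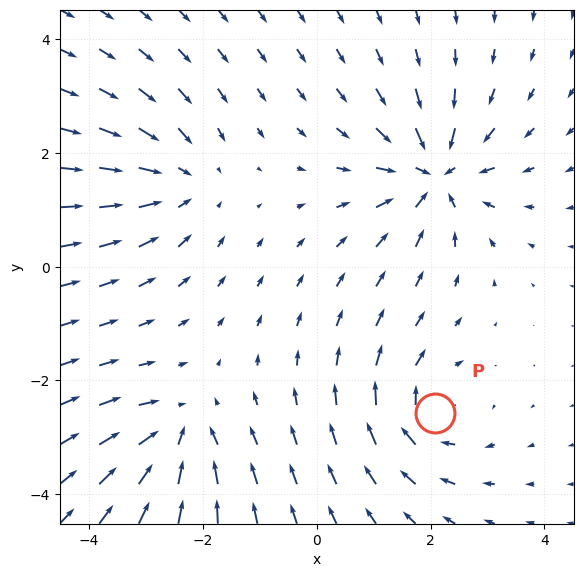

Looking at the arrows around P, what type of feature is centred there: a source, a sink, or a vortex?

At P (2.1, -2.6) the arrows circulate clockwise. Divergence ≈0, curl about -4 — near-zero divergence with nonzero curl is a vortex.

vortex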